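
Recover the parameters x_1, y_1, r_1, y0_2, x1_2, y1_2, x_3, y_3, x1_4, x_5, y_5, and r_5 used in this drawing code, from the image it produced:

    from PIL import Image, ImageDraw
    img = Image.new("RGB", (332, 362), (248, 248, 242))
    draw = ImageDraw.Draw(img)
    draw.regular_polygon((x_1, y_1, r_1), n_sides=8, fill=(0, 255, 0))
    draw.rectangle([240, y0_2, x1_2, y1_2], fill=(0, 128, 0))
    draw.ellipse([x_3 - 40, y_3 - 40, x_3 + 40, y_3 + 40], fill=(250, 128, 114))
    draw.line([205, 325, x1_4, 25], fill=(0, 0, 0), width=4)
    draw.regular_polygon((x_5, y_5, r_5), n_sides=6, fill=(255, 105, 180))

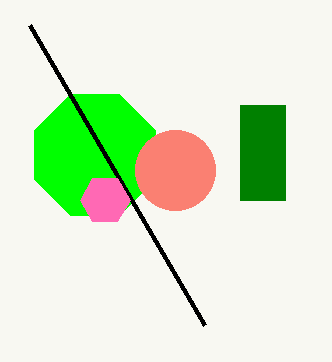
x_1 = 95; y_1 = 155; r_1 = 65; y0_2 = 105; x1_2 = 285; y1_2 = 200; x_3 = 175; y_3 = 170; x1_4 = 30; x_5 = 105; y_5 = 200; r_5 = 25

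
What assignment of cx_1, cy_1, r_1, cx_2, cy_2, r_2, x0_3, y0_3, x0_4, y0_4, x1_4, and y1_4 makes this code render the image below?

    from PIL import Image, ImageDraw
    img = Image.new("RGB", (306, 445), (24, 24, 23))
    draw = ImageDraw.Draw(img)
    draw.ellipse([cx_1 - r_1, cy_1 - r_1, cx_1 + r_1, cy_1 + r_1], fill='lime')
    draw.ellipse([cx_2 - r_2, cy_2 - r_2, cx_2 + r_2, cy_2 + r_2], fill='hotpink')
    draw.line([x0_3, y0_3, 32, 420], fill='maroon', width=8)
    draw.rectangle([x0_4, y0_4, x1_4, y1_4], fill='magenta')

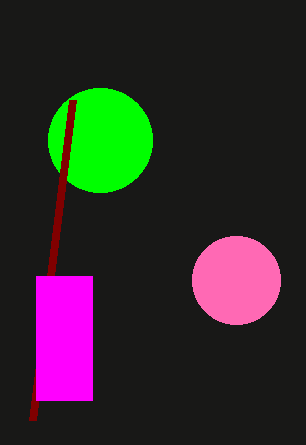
cx_1 = 100
cy_1 = 140
r_1 = 52
cx_2 = 236
cy_2 = 280
r_2 = 44
x0_3 = 72
y0_3 = 100
x0_4 = 36
y0_4 = 276
x1_4 = 92
y1_4 = 400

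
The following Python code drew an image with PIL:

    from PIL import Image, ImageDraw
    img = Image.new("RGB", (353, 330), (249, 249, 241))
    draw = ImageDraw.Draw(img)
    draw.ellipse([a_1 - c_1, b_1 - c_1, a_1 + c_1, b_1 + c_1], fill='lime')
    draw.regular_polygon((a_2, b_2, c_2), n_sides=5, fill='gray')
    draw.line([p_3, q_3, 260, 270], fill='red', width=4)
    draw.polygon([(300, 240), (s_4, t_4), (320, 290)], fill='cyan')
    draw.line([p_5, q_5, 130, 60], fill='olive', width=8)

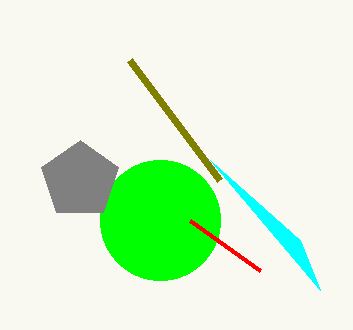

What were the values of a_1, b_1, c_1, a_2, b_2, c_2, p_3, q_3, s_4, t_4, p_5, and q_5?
a_1 = 160
b_1 = 220
c_1 = 60
a_2 = 80
b_2 = 180
c_2 = 40
p_3 = 190
q_3 = 220
s_4 = 210
t_4 = 160
p_5 = 220
q_5 = 180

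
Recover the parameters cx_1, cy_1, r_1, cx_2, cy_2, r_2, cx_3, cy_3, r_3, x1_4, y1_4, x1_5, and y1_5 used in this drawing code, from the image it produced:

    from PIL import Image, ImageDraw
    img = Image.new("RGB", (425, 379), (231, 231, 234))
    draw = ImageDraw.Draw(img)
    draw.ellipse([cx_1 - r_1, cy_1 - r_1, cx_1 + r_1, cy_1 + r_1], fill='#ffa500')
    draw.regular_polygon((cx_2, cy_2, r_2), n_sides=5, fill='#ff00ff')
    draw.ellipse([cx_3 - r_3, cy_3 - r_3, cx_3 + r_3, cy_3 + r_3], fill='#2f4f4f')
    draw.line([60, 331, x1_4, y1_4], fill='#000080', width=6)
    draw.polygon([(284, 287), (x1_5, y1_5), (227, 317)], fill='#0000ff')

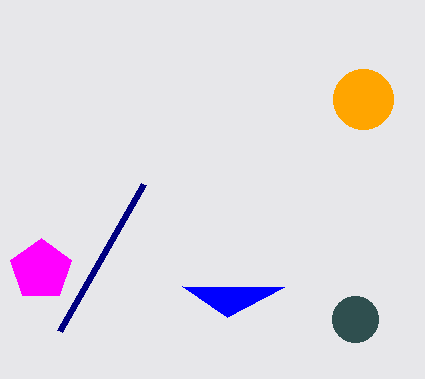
cx_1 = 363
cy_1 = 99
r_1 = 30
cx_2 = 41
cy_2 = 270
r_2 = 32
cx_3 = 355
cy_3 = 319
r_3 = 23
x1_4 = 144
y1_4 = 184
x1_5 = 182
y1_5 = 286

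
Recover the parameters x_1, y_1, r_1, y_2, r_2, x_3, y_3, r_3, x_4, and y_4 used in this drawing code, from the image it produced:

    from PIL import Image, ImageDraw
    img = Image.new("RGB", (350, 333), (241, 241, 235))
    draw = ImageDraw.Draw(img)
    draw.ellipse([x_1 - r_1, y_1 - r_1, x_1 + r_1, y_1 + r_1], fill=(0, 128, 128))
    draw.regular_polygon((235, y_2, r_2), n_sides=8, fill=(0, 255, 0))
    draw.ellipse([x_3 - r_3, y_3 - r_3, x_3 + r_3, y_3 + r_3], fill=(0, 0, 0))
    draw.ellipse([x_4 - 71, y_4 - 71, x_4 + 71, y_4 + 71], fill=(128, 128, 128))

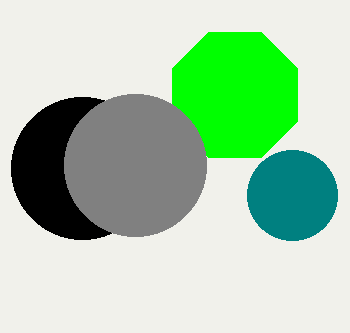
x_1 = 292, y_1 = 195, r_1 = 45, y_2 = 95, r_2 = 68, x_3 = 82, y_3 = 168, r_3 = 71, x_4 = 135, y_4 = 165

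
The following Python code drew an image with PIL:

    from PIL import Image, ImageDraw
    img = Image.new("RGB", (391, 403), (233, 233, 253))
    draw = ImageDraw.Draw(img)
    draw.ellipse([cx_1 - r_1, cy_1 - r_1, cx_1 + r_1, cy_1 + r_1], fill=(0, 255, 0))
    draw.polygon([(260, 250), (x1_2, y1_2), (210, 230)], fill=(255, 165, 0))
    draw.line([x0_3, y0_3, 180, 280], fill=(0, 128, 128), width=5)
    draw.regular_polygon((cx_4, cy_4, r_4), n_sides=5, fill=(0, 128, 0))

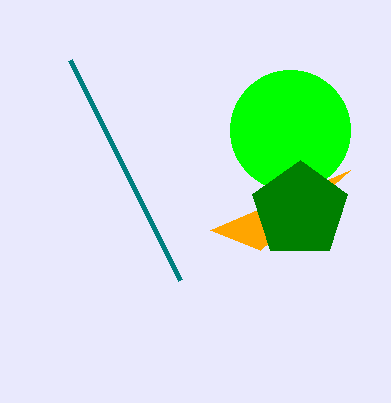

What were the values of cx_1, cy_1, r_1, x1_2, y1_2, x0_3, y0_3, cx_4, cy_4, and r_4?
cx_1 = 290, cy_1 = 130, r_1 = 60, x1_2 = 350, y1_2 = 170, x0_3 = 70, y0_3 = 60, cx_4 = 300, cy_4 = 210, r_4 = 50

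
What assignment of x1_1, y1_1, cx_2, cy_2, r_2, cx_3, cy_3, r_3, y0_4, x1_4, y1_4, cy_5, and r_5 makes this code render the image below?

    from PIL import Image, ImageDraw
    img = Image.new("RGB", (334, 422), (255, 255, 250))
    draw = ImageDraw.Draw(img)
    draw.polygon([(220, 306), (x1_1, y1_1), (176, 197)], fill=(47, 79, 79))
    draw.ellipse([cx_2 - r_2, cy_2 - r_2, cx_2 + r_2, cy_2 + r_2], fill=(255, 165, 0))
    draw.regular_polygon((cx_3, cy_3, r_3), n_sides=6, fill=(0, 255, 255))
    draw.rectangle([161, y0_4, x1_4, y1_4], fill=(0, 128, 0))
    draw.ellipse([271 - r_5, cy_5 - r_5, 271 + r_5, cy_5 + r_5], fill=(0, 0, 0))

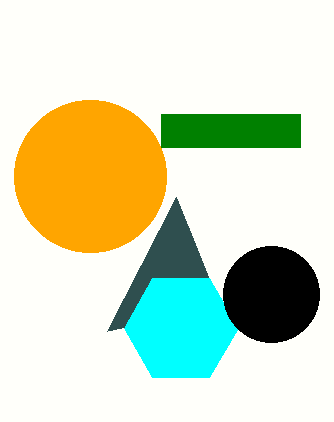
x1_1 = 107; y1_1 = 331; cx_2 = 90; cy_2 = 176; r_2 = 76; cx_3 = 181; cy_3 = 328; r_3 = 57; y0_4 = 114; x1_4 = 300; y1_4 = 147; cy_5 = 294; r_5 = 48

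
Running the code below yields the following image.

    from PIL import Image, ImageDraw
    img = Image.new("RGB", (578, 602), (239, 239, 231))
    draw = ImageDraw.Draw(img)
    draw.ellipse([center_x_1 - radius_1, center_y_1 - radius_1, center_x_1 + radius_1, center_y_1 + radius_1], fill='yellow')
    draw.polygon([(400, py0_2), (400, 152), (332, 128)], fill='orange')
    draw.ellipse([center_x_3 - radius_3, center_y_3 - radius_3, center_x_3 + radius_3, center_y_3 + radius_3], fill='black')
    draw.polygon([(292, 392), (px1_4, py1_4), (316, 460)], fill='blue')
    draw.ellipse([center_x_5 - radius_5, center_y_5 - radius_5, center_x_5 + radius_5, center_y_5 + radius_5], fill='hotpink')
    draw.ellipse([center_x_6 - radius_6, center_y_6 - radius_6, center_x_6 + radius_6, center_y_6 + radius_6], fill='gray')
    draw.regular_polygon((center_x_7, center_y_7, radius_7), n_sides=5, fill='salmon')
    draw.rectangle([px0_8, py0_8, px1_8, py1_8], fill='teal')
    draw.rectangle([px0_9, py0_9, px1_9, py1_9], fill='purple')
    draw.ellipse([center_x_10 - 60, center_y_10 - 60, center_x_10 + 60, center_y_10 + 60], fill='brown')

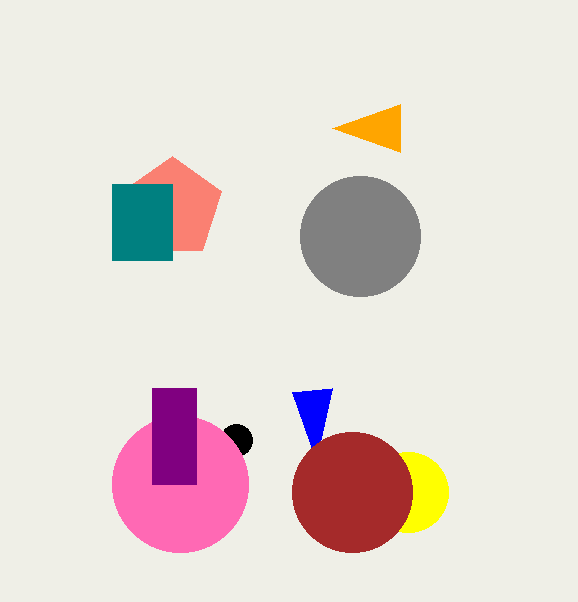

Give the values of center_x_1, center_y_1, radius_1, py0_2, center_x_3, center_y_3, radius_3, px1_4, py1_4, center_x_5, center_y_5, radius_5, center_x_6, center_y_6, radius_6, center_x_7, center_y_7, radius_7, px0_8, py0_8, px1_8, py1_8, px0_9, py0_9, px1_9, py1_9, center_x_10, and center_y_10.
center_x_1 = 408; center_y_1 = 492; radius_1 = 40; py0_2 = 104; center_x_3 = 236; center_y_3 = 440; radius_3 = 16; px1_4 = 332; py1_4 = 388; center_x_5 = 180; center_y_5 = 484; radius_5 = 68; center_x_6 = 360; center_y_6 = 236; radius_6 = 60; center_x_7 = 172; center_y_7 = 208; radius_7 = 52; px0_8 = 112; py0_8 = 184; px1_8 = 172; py1_8 = 260; px0_9 = 152; py0_9 = 388; px1_9 = 196; py1_9 = 484; center_x_10 = 352; center_y_10 = 492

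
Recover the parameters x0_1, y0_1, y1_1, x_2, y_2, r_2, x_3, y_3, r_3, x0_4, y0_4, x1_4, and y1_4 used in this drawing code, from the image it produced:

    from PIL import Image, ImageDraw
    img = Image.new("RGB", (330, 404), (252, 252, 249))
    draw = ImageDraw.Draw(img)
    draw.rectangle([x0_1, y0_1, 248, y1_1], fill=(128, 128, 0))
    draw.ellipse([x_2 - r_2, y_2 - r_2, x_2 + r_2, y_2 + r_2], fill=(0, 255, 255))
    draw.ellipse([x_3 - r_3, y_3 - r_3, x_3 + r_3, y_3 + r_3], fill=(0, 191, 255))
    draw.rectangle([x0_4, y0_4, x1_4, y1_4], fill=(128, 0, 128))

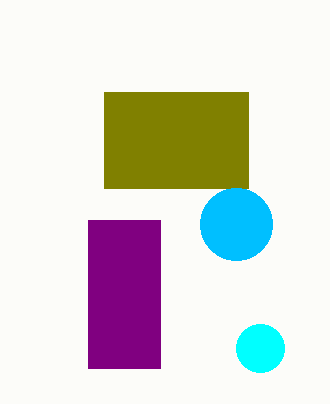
x0_1 = 104, y0_1 = 92, y1_1 = 188, x_2 = 260, y_2 = 348, r_2 = 24, x_3 = 236, y_3 = 224, r_3 = 36, x0_4 = 88, y0_4 = 220, x1_4 = 160, y1_4 = 368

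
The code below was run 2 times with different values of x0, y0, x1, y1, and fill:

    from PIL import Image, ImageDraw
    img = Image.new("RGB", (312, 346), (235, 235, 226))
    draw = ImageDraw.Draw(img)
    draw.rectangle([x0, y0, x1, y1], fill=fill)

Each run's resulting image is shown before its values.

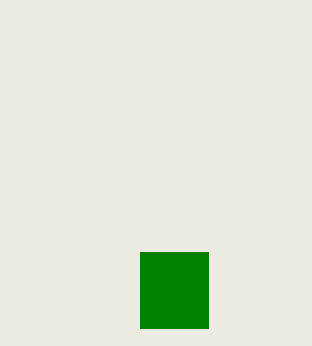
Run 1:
x0 = 140, y0 = 252, x1 = 208, y1 = 328, fill = 'green'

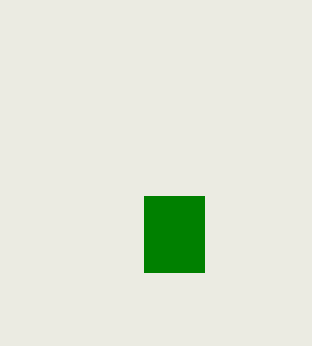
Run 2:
x0 = 144, y0 = 196, x1 = 204, y1 = 272, fill = 'green'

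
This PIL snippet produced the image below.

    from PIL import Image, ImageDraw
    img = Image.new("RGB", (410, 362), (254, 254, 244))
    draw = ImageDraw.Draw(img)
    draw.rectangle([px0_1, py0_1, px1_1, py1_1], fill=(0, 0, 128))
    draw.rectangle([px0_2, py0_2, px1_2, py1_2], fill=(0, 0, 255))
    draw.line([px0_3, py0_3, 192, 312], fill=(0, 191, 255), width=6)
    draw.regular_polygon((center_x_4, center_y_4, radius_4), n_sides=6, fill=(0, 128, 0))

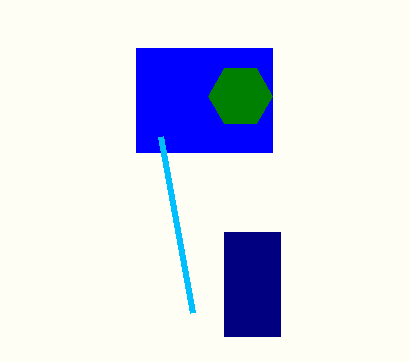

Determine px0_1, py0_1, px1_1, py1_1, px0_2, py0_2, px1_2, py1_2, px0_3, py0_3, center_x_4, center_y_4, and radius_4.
px0_1 = 224
py0_1 = 232
px1_1 = 280
py1_1 = 336
px0_2 = 136
py0_2 = 48
px1_2 = 272
py1_2 = 152
px0_3 = 160
py0_3 = 136
center_x_4 = 240
center_y_4 = 96
radius_4 = 32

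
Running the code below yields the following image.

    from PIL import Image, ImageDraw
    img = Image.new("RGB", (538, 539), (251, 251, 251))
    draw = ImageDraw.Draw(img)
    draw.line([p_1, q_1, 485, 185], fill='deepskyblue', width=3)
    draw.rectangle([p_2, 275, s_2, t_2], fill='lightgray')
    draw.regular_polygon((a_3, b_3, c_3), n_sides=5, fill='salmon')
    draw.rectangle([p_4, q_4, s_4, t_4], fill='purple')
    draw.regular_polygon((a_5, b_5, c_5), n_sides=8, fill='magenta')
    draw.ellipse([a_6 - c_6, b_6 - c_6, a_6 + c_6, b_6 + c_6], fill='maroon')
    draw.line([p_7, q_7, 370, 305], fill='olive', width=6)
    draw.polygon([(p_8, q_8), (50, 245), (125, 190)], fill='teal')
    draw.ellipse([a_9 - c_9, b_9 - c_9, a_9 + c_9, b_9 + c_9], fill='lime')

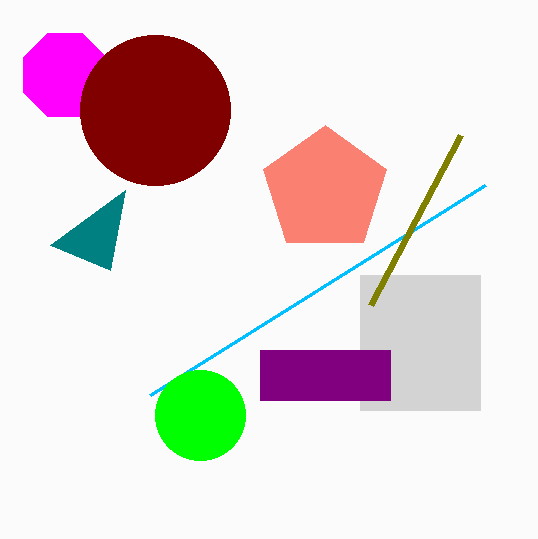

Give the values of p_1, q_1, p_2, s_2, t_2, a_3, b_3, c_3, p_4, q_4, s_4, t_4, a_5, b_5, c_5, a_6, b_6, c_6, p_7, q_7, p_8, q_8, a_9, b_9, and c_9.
p_1 = 150, q_1 = 395, p_2 = 360, s_2 = 480, t_2 = 410, a_3 = 325, b_3 = 190, c_3 = 65, p_4 = 260, q_4 = 350, s_4 = 390, t_4 = 400, a_5 = 65, b_5 = 75, c_5 = 45, a_6 = 155, b_6 = 110, c_6 = 75, p_7 = 460, q_7 = 135, p_8 = 110, q_8 = 270, a_9 = 200, b_9 = 415, c_9 = 45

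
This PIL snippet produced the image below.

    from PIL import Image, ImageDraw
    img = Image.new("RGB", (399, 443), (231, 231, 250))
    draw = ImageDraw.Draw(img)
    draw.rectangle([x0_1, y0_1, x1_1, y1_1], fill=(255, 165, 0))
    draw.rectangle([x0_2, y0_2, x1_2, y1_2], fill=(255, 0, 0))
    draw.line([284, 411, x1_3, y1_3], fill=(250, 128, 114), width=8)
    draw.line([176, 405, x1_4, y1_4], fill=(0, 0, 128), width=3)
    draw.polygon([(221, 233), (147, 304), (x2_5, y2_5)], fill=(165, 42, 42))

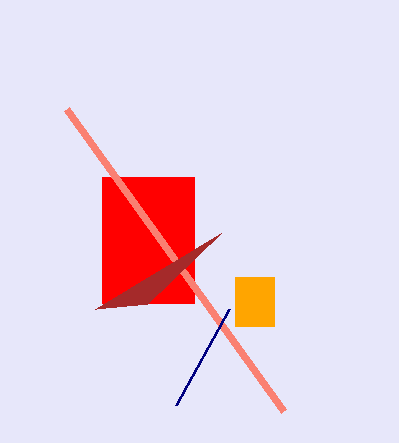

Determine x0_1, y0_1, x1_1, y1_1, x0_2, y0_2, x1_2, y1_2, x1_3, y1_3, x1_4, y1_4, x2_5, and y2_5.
x0_1 = 235, y0_1 = 277, x1_1 = 274, y1_1 = 326, x0_2 = 102, y0_2 = 177, x1_2 = 194, y1_2 = 303, x1_3 = 67, y1_3 = 109, x1_4 = 229, y1_4 = 309, x2_5 = 95, y2_5 = 309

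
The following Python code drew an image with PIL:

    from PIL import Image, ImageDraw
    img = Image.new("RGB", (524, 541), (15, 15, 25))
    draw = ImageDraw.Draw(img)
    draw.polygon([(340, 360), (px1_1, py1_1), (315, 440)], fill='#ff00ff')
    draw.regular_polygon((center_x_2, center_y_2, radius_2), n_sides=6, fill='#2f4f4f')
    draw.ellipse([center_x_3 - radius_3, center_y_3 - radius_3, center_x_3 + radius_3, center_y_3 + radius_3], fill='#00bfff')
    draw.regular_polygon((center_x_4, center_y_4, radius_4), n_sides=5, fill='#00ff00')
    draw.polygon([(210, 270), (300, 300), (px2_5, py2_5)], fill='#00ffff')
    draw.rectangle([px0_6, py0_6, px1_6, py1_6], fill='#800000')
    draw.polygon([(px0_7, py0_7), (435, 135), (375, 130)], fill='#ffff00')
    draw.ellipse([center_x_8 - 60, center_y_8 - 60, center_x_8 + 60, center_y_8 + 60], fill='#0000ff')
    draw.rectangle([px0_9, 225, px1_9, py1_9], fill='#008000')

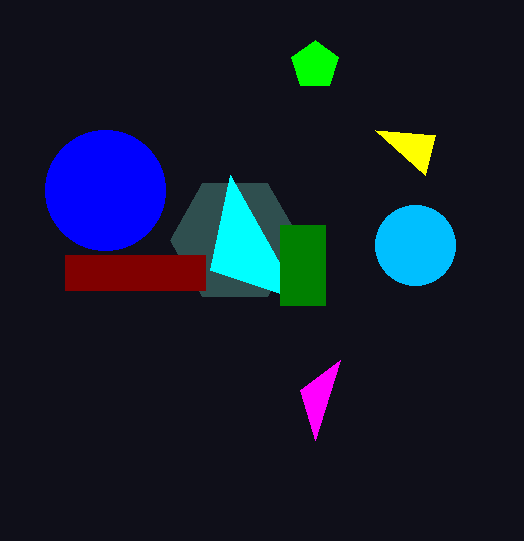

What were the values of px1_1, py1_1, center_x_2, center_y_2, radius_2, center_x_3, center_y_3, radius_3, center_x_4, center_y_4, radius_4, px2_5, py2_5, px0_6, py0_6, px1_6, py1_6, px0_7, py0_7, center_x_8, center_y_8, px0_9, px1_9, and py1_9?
px1_1 = 300
py1_1 = 390
center_x_2 = 235
center_y_2 = 240
radius_2 = 65
center_x_3 = 415
center_y_3 = 245
radius_3 = 40
center_x_4 = 315
center_y_4 = 65
radius_4 = 25
px2_5 = 230
py2_5 = 175
px0_6 = 65
py0_6 = 255
px1_6 = 205
py1_6 = 290
px0_7 = 425
py0_7 = 175
center_x_8 = 105
center_y_8 = 190
px0_9 = 280
px1_9 = 325
py1_9 = 305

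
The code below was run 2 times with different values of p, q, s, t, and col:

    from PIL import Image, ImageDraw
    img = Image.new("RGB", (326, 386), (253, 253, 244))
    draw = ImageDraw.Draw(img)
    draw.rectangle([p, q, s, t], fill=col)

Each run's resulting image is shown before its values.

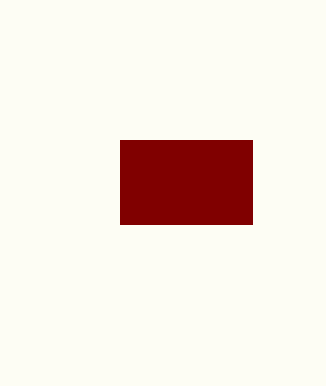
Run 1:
p = 120, q = 140, s = 252, t = 224, col = 'maroon'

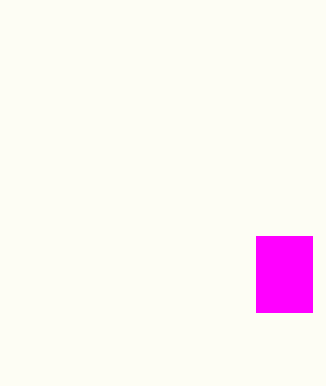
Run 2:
p = 256, q = 236, s = 312, t = 312, col = 'magenta'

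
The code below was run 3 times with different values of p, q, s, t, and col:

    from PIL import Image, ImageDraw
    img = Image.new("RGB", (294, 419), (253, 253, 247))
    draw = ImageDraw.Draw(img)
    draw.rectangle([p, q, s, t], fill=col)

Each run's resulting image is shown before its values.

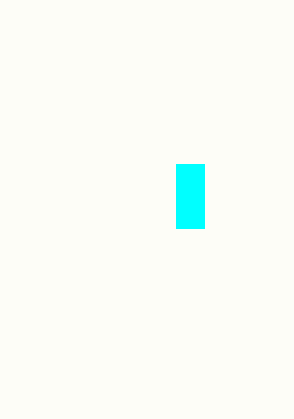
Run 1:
p = 176
q = 164
s = 204
t = 228
col = 'cyan'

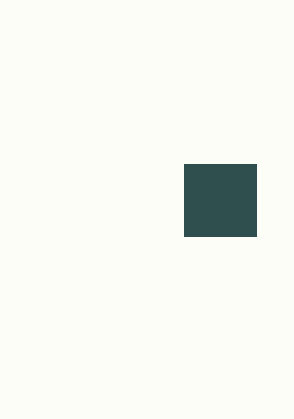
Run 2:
p = 184
q = 164
s = 256
t = 236
col = 'darkslategray'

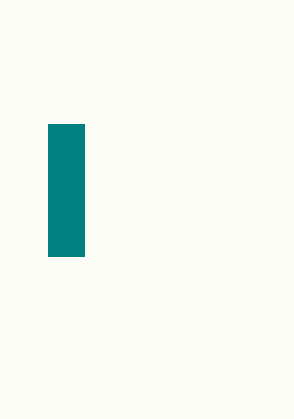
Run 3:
p = 48; q = 124; s = 84; t = 256; col = 'teal'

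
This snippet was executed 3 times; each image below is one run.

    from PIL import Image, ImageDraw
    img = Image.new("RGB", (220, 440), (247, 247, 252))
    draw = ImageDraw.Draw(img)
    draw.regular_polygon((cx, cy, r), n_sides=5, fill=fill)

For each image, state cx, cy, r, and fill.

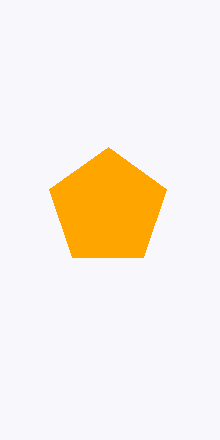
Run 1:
cx = 108
cy = 208
r = 61
fill = 'orange'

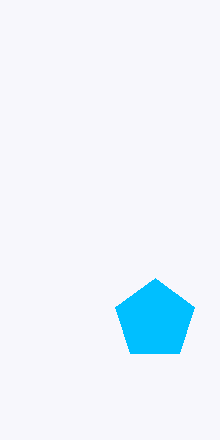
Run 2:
cx = 155; cy = 320; r = 42; fill = 'deepskyblue'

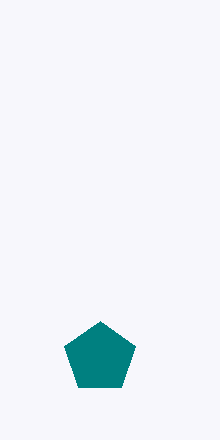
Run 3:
cx = 100; cy = 358; r = 37; fill = 'teal'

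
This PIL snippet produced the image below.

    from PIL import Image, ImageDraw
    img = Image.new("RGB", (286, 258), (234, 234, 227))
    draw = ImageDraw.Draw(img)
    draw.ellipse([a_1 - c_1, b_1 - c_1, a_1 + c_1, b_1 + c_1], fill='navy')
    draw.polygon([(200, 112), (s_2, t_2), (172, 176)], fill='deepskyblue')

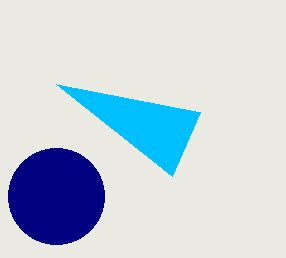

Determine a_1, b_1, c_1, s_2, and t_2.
a_1 = 56
b_1 = 196
c_1 = 48
s_2 = 56
t_2 = 84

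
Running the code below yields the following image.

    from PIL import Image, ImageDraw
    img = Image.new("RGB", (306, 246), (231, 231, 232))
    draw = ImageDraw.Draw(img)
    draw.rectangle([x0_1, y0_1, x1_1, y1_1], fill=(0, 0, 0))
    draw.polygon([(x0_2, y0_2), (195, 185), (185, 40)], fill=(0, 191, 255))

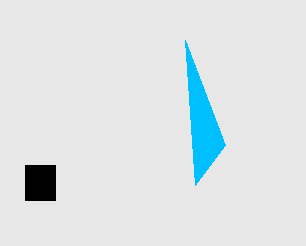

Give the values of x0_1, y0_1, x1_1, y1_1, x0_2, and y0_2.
x0_1 = 25
y0_1 = 165
x1_1 = 55
y1_1 = 200
x0_2 = 225
y0_2 = 145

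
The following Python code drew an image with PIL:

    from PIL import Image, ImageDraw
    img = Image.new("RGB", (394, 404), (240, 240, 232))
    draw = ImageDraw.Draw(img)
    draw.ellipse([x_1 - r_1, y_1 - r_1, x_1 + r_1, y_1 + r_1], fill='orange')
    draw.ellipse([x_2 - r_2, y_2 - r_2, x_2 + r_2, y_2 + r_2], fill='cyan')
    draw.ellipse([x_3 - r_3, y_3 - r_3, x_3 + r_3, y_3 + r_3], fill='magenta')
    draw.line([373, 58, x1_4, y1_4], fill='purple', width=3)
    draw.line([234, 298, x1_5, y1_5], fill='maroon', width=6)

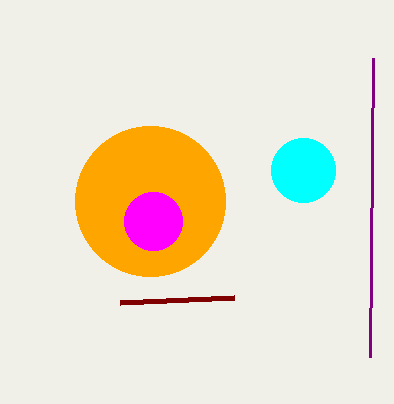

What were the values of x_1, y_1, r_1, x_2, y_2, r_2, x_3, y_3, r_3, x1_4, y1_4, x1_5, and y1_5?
x_1 = 150, y_1 = 201, r_1 = 75, x_2 = 303, y_2 = 170, r_2 = 32, x_3 = 153, y_3 = 221, r_3 = 29, x1_4 = 370, y1_4 = 357, x1_5 = 120, y1_5 = 303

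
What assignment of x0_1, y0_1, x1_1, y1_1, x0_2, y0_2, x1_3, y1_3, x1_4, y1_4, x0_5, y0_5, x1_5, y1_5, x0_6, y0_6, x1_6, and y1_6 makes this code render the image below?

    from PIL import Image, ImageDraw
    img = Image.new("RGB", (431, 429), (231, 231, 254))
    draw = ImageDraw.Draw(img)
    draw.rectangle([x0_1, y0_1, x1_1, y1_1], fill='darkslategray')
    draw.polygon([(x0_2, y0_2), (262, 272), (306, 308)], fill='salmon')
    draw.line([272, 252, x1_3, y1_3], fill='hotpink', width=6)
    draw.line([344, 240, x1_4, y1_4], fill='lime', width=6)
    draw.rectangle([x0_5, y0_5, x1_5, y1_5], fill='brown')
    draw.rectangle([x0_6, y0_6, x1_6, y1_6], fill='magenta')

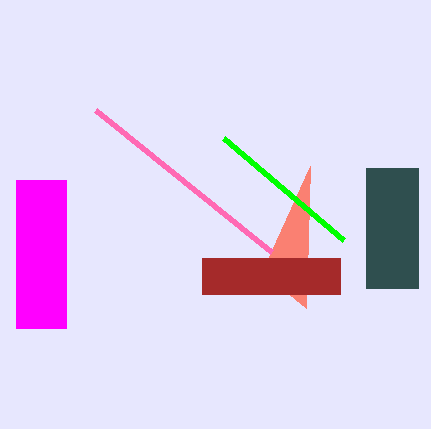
x0_1 = 366
y0_1 = 168
x1_1 = 418
y1_1 = 288
x0_2 = 310
y0_2 = 166
x1_3 = 96
y1_3 = 110
x1_4 = 224
y1_4 = 138
x0_5 = 202
y0_5 = 258
x1_5 = 340
y1_5 = 294
x0_6 = 16
y0_6 = 180
x1_6 = 66
y1_6 = 328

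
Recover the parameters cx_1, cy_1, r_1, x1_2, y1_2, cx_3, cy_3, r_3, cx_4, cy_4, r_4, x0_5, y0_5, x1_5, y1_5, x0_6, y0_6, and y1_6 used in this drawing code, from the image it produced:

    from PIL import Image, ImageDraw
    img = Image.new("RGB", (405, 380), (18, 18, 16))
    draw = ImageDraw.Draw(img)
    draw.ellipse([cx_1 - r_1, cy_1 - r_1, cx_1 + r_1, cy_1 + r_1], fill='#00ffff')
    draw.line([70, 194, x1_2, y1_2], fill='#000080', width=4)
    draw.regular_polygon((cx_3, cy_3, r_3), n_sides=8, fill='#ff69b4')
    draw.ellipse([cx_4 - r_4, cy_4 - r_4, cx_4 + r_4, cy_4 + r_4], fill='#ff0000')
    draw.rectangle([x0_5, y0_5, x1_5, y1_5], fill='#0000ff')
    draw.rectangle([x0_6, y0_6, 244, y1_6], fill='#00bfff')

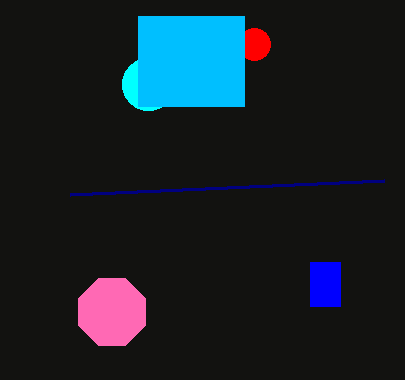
cx_1 = 148
cy_1 = 84
r_1 = 26
x1_2 = 384
y1_2 = 180
cx_3 = 112
cy_3 = 312
r_3 = 36
cx_4 = 254
cy_4 = 44
r_4 = 16
x0_5 = 310
y0_5 = 262
x1_5 = 340
y1_5 = 306
x0_6 = 138
y0_6 = 16
y1_6 = 106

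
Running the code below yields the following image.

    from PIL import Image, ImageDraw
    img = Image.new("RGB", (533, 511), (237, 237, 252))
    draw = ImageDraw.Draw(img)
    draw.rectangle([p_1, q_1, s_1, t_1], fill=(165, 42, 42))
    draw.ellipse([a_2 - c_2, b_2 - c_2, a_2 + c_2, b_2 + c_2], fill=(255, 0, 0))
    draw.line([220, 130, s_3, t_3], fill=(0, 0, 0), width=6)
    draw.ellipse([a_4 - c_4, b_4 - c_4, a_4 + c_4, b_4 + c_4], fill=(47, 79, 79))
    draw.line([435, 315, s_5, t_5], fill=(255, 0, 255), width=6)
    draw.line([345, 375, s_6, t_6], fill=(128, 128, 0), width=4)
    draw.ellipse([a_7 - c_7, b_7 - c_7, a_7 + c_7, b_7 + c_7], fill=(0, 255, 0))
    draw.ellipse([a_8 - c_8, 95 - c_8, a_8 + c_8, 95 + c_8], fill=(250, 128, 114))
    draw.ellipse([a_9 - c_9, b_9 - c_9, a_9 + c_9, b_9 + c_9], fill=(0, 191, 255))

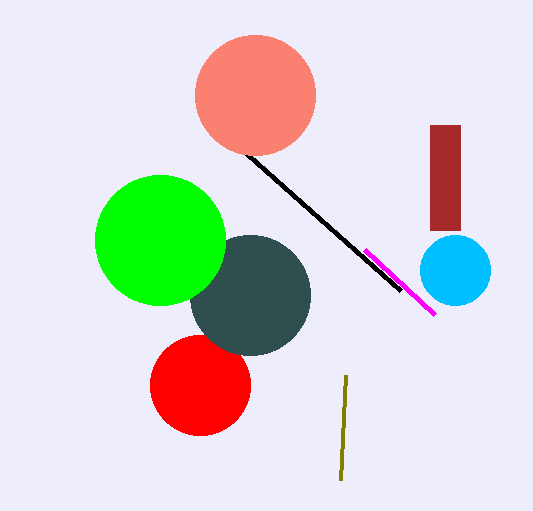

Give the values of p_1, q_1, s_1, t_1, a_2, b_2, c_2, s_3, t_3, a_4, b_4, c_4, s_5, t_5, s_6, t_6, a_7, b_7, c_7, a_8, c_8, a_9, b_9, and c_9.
p_1 = 430, q_1 = 125, s_1 = 460, t_1 = 230, a_2 = 200, b_2 = 385, c_2 = 50, s_3 = 400, t_3 = 290, a_4 = 250, b_4 = 295, c_4 = 60, s_5 = 365, t_5 = 250, s_6 = 340, t_6 = 480, a_7 = 160, b_7 = 240, c_7 = 65, a_8 = 255, c_8 = 60, a_9 = 455, b_9 = 270, c_9 = 35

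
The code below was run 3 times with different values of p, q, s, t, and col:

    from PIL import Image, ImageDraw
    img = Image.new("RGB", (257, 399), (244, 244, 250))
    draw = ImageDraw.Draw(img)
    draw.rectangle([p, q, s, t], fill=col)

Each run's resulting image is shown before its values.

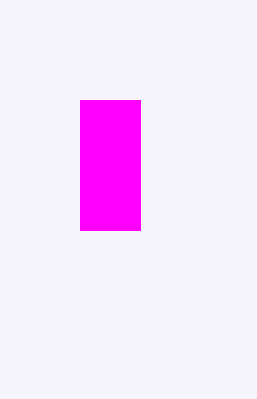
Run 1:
p = 80; q = 100; s = 140; t = 230; col = 'magenta'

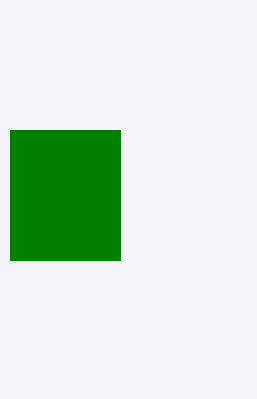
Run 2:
p = 10
q = 130
s = 120
t = 260
col = 'green'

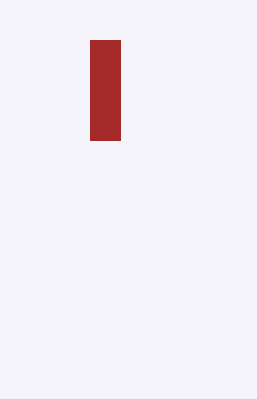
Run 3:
p = 90
q = 40
s = 120
t = 140
col = 'brown'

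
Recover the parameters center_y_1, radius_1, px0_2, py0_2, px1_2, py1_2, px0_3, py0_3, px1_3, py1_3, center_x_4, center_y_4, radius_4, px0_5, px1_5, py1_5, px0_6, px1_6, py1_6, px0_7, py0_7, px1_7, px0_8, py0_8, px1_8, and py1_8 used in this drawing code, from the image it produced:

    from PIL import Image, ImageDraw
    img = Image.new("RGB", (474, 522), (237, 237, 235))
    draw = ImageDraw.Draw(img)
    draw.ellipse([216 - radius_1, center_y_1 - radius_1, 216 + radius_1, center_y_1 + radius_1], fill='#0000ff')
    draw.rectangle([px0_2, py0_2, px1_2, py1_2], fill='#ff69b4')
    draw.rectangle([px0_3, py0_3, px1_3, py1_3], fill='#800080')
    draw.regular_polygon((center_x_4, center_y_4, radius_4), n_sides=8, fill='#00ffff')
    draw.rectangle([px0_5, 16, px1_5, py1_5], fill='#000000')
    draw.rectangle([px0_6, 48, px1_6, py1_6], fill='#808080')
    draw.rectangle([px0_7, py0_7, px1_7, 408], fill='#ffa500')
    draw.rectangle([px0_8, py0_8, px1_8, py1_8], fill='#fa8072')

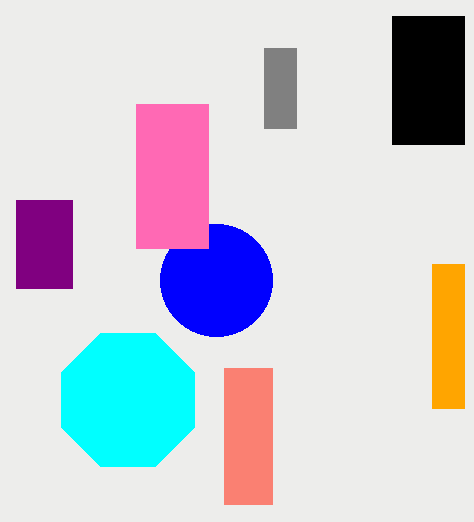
center_y_1 = 280; radius_1 = 56; px0_2 = 136; py0_2 = 104; px1_2 = 208; py1_2 = 248; px0_3 = 16; py0_3 = 200; px1_3 = 72; py1_3 = 288; center_x_4 = 128; center_y_4 = 400; radius_4 = 72; px0_5 = 392; px1_5 = 464; py1_5 = 144; px0_6 = 264; px1_6 = 296; py1_6 = 128; px0_7 = 432; py0_7 = 264; px1_7 = 464; px0_8 = 224; py0_8 = 368; px1_8 = 272; py1_8 = 504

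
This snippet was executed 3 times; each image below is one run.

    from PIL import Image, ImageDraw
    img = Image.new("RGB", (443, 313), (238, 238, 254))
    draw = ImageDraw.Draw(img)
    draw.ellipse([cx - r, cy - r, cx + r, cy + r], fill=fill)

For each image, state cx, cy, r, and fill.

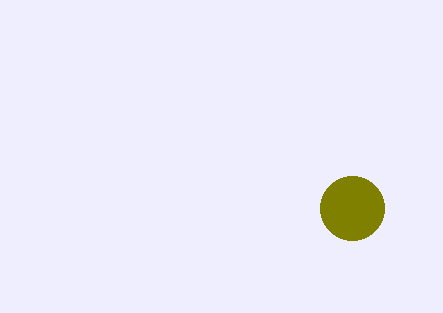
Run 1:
cx = 352
cy = 208
r = 32
fill = 'olive'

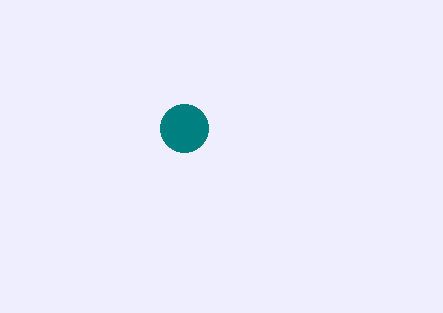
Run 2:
cx = 184
cy = 128
r = 24
fill = 'teal'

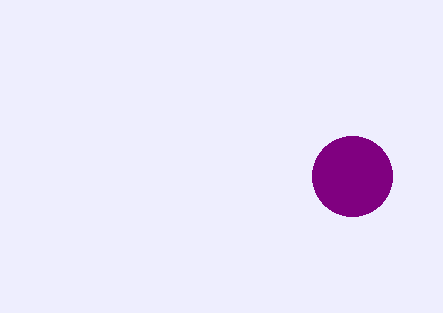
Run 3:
cx = 352, cy = 176, r = 40, fill = 'purple'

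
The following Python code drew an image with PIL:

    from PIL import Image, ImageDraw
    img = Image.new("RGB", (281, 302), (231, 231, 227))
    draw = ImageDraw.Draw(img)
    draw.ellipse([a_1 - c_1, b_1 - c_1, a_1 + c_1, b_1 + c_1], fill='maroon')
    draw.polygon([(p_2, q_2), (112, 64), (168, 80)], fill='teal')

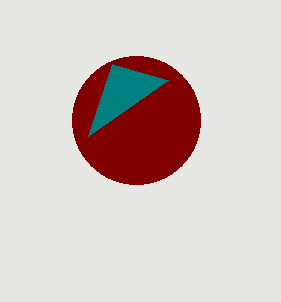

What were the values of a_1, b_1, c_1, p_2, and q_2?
a_1 = 136, b_1 = 120, c_1 = 64, p_2 = 88, q_2 = 136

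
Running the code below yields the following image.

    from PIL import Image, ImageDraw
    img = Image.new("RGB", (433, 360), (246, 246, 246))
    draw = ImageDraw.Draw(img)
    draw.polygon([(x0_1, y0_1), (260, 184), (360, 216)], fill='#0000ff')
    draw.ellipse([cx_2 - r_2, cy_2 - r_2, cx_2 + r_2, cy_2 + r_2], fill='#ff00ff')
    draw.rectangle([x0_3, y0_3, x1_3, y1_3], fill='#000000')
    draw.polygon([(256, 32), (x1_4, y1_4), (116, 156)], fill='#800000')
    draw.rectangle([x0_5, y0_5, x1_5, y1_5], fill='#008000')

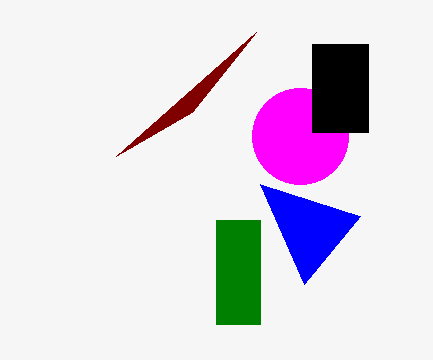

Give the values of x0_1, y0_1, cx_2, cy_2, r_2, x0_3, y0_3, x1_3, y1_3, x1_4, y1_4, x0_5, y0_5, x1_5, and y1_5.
x0_1 = 304, y0_1 = 284, cx_2 = 300, cy_2 = 136, r_2 = 48, x0_3 = 312, y0_3 = 44, x1_3 = 368, y1_3 = 132, x1_4 = 192, y1_4 = 112, x0_5 = 216, y0_5 = 220, x1_5 = 260, y1_5 = 324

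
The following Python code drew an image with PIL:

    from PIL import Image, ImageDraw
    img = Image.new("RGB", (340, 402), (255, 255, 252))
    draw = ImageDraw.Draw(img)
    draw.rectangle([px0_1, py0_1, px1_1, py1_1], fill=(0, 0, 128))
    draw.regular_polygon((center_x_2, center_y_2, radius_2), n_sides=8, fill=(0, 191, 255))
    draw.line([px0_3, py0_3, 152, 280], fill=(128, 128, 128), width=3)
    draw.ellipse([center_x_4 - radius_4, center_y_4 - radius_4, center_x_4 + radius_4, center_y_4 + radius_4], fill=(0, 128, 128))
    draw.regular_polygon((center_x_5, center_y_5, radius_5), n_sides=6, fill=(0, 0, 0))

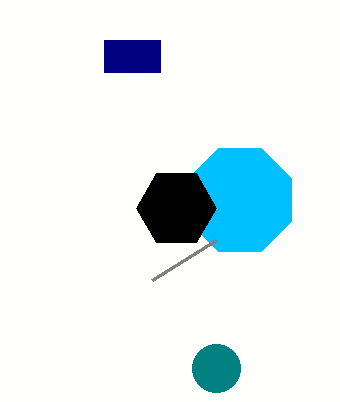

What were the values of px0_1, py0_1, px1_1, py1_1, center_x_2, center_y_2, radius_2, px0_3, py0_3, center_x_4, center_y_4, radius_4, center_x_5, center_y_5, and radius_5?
px0_1 = 104
py0_1 = 40
px1_1 = 160
py1_1 = 72
center_x_2 = 240
center_y_2 = 200
radius_2 = 56
px0_3 = 216
py0_3 = 240
center_x_4 = 216
center_y_4 = 368
radius_4 = 24
center_x_5 = 176
center_y_5 = 208
radius_5 = 40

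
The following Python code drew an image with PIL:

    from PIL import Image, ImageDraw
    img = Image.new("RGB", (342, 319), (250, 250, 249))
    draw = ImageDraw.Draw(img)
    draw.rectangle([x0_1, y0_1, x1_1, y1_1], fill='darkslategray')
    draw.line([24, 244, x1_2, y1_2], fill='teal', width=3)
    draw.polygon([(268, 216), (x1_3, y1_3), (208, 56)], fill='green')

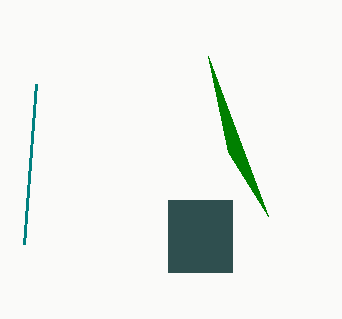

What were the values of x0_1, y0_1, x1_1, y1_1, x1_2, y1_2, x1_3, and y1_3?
x0_1 = 168; y0_1 = 200; x1_1 = 232; y1_1 = 272; x1_2 = 36; y1_2 = 84; x1_3 = 228; y1_3 = 152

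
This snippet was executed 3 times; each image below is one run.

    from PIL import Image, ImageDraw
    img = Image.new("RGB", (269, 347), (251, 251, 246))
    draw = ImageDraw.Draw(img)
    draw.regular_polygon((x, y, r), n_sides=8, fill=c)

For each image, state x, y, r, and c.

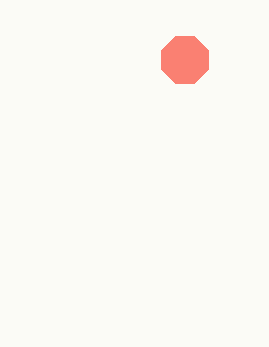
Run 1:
x = 185; y = 60; r = 25; c = 'salmon'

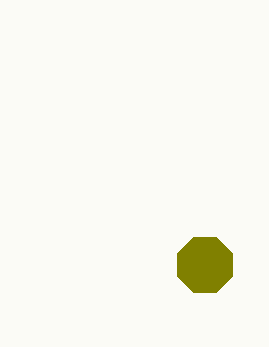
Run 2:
x = 205, y = 265, r = 30, c = 'olive'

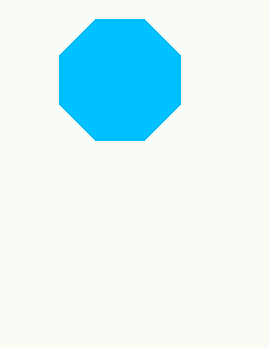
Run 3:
x = 120, y = 80, r = 65, c = 'deepskyblue'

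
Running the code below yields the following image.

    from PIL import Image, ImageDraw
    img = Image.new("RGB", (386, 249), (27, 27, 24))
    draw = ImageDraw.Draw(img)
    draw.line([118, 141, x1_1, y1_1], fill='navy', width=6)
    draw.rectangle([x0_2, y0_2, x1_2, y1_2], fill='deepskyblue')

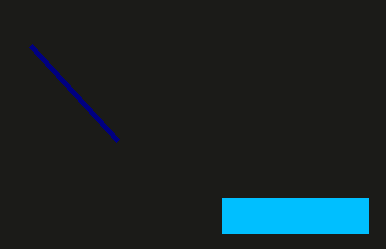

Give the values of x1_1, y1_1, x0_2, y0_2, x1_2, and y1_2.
x1_1 = 31
y1_1 = 46
x0_2 = 222
y0_2 = 198
x1_2 = 368
y1_2 = 233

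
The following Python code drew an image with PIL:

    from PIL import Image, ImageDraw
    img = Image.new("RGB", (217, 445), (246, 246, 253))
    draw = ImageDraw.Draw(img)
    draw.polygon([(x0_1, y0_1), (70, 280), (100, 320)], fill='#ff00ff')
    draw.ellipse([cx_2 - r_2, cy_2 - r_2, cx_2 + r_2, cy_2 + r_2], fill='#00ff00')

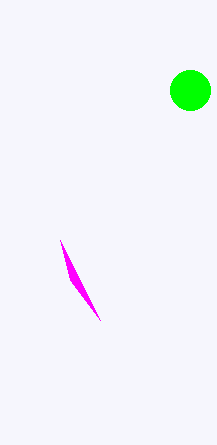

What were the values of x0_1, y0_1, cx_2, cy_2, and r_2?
x0_1 = 60, y0_1 = 240, cx_2 = 190, cy_2 = 90, r_2 = 20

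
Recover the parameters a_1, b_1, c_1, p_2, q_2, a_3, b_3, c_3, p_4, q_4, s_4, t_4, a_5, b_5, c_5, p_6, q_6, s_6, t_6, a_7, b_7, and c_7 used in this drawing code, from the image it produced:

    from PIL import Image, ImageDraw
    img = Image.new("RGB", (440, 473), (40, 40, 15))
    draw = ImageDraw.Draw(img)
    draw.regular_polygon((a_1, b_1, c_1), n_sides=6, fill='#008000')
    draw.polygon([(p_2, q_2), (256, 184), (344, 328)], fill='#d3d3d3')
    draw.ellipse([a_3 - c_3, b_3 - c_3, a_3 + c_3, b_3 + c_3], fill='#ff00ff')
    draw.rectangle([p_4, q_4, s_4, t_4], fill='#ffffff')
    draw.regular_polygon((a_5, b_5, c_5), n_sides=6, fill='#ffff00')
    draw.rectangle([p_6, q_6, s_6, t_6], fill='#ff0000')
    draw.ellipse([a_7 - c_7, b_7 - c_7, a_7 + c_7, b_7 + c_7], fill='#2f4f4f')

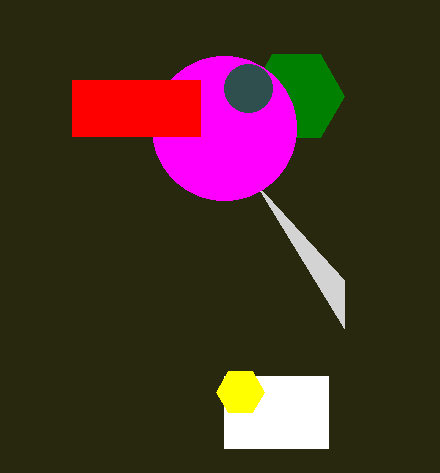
a_1 = 296; b_1 = 96; c_1 = 48; p_2 = 344; q_2 = 280; a_3 = 224; b_3 = 128; c_3 = 72; p_4 = 224; q_4 = 376; s_4 = 328; t_4 = 448; a_5 = 240; b_5 = 392; c_5 = 24; p_6 = 72; q_6 = 80; s_6 = 200; t_6 = 136; a_7 = 248; b_7 = 88; c_7 = 24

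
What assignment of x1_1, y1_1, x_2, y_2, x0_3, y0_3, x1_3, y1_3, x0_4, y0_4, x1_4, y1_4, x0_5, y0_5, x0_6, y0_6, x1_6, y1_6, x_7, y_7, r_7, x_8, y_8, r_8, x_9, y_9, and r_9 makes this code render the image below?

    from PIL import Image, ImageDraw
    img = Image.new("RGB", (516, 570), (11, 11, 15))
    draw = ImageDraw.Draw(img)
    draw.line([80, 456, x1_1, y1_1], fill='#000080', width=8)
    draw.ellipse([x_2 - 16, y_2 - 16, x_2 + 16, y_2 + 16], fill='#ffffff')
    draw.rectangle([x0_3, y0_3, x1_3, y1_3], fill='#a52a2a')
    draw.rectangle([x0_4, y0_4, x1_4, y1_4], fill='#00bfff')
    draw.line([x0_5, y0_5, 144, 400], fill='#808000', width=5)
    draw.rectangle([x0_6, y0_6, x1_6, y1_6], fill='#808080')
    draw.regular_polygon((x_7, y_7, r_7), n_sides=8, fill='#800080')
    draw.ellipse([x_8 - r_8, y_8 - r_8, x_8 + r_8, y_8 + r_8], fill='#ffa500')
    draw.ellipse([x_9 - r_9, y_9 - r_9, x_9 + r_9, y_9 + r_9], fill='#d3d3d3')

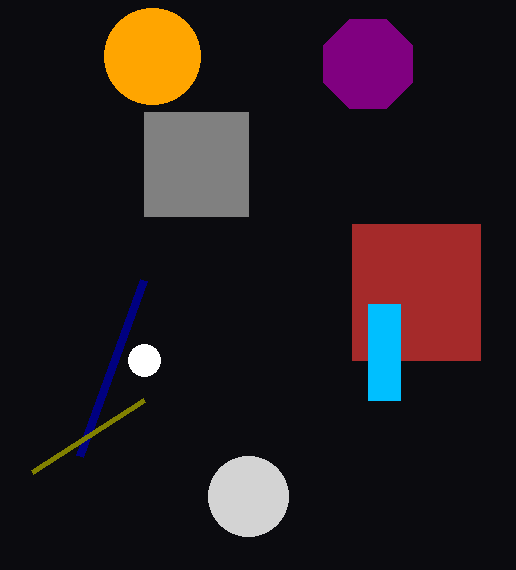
x1_1 = 144; y1_1 = 280; x_2 = 144; y_2 = 360; x0_3 = 352; y0_3 = 224; x1_3 = 480; y1_3 = 360; x0_4 = 368; y0_4 = 304; x1_4 = 400; y1_4 = 400; x0_5 = 32; y0_5 = 472; x0_6 = 144; y0_6 = 112; x1_6 = 248; y1_6 = 216; x_7 = 368; y_7 = 64; r_7 = 48; x_8 = 152; y_8 = 56; r_8 = 48; x_9 = 248; y_9 = 496; r_9 = 40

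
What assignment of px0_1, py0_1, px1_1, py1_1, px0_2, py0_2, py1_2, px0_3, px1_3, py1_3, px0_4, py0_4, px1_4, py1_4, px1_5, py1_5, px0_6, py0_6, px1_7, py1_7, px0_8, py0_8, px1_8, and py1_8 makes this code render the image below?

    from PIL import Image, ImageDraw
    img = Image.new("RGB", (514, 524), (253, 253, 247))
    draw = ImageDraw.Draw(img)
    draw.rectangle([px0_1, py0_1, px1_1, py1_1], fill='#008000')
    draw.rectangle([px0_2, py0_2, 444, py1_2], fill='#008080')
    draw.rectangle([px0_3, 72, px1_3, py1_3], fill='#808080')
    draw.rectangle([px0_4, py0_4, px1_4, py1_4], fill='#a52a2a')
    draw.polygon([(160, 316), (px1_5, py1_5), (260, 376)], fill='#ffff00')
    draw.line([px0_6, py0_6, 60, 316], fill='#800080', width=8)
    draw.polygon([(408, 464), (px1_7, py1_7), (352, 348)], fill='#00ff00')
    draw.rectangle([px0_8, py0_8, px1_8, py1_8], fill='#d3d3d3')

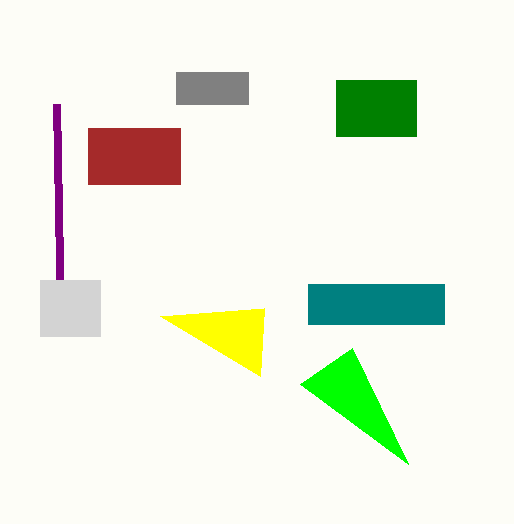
px0_1 = 336
py0_1 = 80
px1_1 = 416
py1_1 = 136
px0_2 = 308
py0_2 = 284
py1_2 = 324
px0_3 = 176
px1_3 = 248
py1_3 = 104
px0_4 = 88
py0_4 = 128
px1_4 = 180
py1_4 = 184
px1_5 = 264
py1_5 = 308
px0_6 = 56
py0_6 = 104
px1_7 = 300
py1_7 = 384
px0_8 = 40
py0_8 = 280
px1_8 = 100
py1_8 = 336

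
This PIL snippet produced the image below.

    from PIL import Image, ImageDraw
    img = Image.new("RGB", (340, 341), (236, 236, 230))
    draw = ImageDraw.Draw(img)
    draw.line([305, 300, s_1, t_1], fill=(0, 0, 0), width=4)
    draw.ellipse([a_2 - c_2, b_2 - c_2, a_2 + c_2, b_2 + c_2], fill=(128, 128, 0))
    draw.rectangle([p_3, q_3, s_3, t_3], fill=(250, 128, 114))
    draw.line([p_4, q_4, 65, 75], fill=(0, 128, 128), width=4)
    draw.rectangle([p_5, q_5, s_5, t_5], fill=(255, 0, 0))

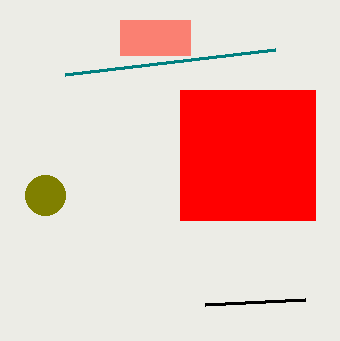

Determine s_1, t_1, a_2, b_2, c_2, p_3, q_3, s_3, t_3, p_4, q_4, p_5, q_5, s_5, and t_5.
s_1 = 205
t_1 = 305
a_2 = 45
b_2 = 195
c_2 = 20
p_3 = 120
q_3 = 20
s_3 = 190
t_3 = 55
p_4 = 275
q_4 = 50
p_5 = 180
q_5 = 90
s_5 = 315
t_5 = 220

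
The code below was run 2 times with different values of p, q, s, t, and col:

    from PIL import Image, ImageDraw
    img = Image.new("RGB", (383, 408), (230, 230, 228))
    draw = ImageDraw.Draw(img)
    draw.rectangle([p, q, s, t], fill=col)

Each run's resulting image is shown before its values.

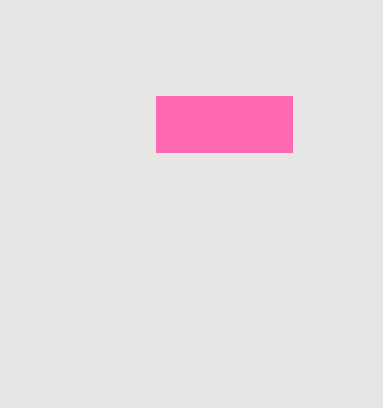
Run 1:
p = 156, q = 96, s = 292, t = 152, col = 'hotpink'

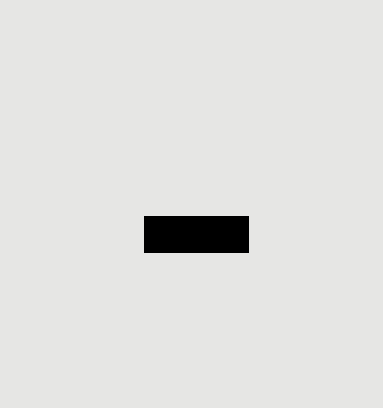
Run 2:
p = 144
q = 216
s = 248
t = 252
col = 'black'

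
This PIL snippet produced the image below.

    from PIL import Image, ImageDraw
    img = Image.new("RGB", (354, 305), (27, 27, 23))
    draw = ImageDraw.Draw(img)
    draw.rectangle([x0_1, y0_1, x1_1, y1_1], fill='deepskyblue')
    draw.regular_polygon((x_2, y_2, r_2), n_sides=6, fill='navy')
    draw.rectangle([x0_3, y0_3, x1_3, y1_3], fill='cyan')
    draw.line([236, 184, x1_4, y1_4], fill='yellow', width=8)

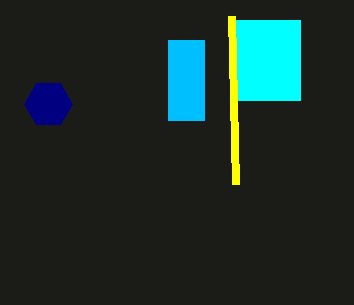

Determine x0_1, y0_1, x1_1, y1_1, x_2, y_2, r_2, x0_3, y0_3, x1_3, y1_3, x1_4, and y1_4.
x0_1 = 168, y0_1 = 40, x1_1 = 204, y1_1 = 120, x_2 = 48, y_2 = 104, r_2 = 24, x0_3 = 236, y0_3 = 20, x1_3 = 300, y1_3 = 100, x1_4 = 232, y1_4 = 16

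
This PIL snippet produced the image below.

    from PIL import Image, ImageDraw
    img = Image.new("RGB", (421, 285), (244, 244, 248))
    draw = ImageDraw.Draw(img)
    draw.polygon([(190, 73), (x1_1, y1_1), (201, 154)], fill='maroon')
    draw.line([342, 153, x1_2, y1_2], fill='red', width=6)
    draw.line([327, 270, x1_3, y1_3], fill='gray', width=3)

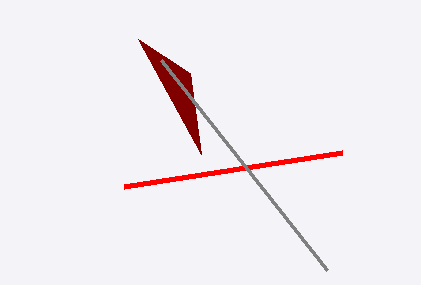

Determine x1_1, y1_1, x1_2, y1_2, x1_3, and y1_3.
x1_1 = 138
y1_1 = 39
x1_2 = 124
y1_2 = 187
x1_3 = 161
y1_3 = 60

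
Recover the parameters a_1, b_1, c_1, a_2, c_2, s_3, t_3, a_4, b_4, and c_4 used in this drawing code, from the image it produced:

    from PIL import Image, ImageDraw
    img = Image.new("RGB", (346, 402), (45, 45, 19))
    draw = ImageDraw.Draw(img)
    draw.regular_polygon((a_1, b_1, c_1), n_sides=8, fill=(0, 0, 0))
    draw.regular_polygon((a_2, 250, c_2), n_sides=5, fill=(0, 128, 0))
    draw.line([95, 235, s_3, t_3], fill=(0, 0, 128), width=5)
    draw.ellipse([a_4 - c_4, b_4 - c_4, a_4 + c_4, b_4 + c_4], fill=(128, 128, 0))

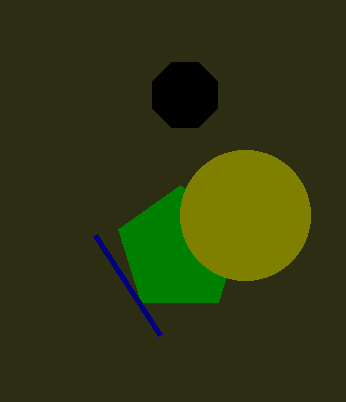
a_1 = 185; b_1 = 95; c_1 = 35; a_2 = 180; c_2 = 65; s_3 = 160; t_3 = 335; a_4 = 245; b_4 = 215; c_4 = 65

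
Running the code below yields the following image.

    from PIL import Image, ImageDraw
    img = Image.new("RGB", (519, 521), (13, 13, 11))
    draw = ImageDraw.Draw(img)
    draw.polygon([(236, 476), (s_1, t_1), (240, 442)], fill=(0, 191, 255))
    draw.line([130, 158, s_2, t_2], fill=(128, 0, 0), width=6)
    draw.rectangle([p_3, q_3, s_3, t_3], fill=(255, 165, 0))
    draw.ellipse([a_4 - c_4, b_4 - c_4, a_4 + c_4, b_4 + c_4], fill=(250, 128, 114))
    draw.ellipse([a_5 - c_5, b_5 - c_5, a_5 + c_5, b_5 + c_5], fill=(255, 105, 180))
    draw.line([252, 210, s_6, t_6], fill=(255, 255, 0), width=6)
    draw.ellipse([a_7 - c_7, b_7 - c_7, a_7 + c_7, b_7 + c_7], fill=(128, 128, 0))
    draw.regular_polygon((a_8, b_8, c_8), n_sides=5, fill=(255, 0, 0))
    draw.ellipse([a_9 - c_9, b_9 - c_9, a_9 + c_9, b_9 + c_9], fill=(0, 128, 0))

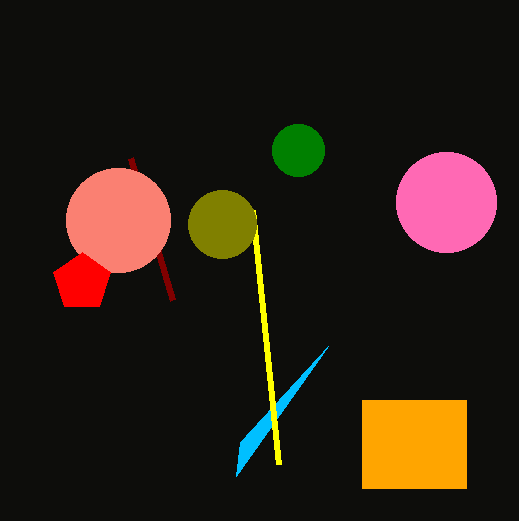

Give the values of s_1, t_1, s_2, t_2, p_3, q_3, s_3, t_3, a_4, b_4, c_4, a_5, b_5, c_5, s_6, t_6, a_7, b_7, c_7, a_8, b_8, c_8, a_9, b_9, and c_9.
s_1 = 328
t_1 = 346
s_2 = 172
t_2 = 300
p_3 = 362
q_3 = 400
s_3 = 466
t_3 = 488
a_4 = 118
b_4 = 220
c_4 = 52
a_5 = 446
b_5 = 202
c_5 = 50
s_6 = 278
t_6 = 464
a_7 = 222
b_7 = 224
c_7 = 34
a_8 = 82
b_8 = 282
c_8 = 30
a_9 = 298
b_9 = 150
c_9 = 26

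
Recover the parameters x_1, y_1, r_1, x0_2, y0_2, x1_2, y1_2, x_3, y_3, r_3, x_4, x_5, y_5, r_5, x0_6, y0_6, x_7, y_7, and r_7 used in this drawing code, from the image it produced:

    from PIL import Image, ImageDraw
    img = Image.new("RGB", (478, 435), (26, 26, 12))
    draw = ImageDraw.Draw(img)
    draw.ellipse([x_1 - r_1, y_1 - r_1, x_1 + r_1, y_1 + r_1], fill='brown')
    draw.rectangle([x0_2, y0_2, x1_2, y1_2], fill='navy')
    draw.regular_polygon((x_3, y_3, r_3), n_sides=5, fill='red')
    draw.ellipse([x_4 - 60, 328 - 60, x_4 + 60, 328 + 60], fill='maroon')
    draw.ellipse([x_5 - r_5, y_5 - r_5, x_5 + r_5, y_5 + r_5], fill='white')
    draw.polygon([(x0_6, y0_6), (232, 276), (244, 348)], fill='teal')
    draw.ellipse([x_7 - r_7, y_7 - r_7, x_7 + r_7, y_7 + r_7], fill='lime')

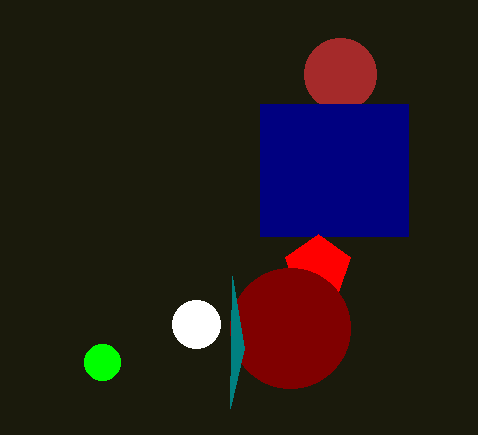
x_1 = 340; y_1 = 74; r_1 = 36; x0_2 = 260; y0_2 = 104; x1_2 = 408; y1_2 = 236; x_3 = 318; y_3 = 268; r_3 = 34; x_4 = 290; x_5 = 196; y_5 = 324; r_5 = 24; x0_6 = 230; y0_6 = 408; x_7 = 102; y_7 = 362; r_7 = 18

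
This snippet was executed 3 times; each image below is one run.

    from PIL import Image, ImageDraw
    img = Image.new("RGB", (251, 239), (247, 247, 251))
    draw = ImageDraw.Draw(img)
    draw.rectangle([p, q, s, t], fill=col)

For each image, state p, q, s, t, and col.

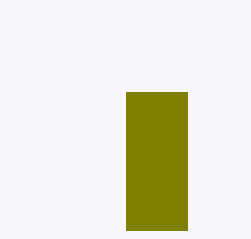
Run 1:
p = 126, q = 92, s = 187, t = 230, col = 'olive'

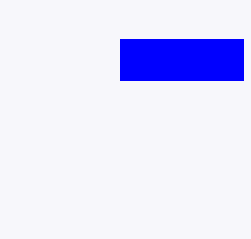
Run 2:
p = 120
q = 39
s = 243
t = 80
col = 'blue'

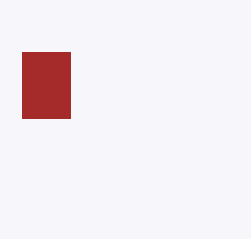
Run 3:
p = 22, q = 52, s = 70, t = 118, col = 'brown'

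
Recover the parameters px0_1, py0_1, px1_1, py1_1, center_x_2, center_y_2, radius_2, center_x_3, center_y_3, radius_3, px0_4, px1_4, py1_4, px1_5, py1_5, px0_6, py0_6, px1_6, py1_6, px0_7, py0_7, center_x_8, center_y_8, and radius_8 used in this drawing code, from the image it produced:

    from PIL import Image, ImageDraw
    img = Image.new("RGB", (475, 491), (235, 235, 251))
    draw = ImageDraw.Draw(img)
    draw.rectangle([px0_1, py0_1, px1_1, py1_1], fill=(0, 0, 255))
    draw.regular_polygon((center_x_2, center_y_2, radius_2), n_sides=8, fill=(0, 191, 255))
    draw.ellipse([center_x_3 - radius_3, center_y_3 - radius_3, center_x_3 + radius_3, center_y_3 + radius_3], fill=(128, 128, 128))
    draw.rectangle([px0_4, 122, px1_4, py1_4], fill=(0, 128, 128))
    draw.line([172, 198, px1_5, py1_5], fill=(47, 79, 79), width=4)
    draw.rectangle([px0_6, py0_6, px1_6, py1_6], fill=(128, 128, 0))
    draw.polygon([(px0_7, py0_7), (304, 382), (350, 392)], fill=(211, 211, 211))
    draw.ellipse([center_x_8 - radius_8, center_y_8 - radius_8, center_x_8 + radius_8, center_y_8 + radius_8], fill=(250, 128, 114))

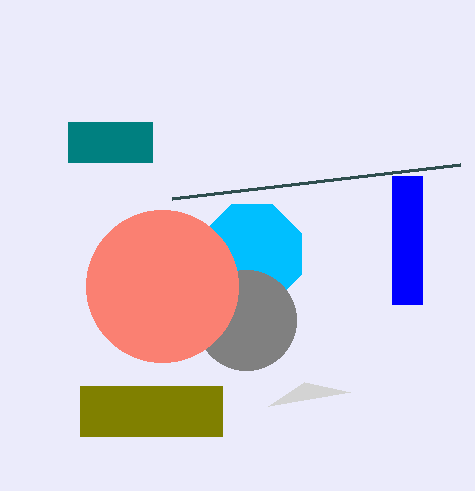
px0_1 = 392
py0_1 = 176
px1_1 = 422
py1_1 = 304
center_x_2 = 252
center_y_2 = 254
radius_2 = 54
center_x_3 = 246
center_y_3 = 320
radius_3 = 50
px0_4 = 68
px1_4 = 152
py1_4 = 162
px1_5 = 460
py1_5 = 164
px0_6 = 80
py0_6 = 386
px1_6 = 222
py1_6 = 436
px0_7 = 268
py0_7 = 406
center_x_8 = 162
center_y_8 = 286
radius_8 = 76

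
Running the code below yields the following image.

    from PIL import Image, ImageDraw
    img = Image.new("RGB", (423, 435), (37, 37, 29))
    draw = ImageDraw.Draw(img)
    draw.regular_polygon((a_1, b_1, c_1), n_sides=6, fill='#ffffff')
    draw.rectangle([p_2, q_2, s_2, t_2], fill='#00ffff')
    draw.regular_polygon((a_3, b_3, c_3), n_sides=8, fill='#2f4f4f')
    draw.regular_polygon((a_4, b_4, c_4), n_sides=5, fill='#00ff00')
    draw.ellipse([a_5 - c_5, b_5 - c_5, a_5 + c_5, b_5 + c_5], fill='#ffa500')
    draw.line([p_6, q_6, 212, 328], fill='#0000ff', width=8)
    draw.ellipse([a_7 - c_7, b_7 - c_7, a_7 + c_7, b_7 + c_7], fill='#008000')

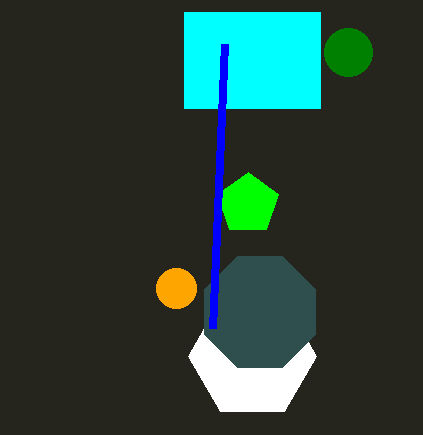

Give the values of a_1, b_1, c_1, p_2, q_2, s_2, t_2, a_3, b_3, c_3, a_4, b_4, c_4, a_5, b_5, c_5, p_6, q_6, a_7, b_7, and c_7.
a_1 = 252
b_1 = 356
c_1 = 64
p_2 = 184
q_2 = 12
s_2 = 320
t_2 = 108
a_3 = 260
b_3 = 312
c_3 = 60
a_4 = 248
b_4 = 204
c_4 = 32
a_5 = 176
b_5 = 288
c_5 = 20
p_6 = 224
q_6 = 44
a_7 = 348
b_7 = 52
c_7 = 24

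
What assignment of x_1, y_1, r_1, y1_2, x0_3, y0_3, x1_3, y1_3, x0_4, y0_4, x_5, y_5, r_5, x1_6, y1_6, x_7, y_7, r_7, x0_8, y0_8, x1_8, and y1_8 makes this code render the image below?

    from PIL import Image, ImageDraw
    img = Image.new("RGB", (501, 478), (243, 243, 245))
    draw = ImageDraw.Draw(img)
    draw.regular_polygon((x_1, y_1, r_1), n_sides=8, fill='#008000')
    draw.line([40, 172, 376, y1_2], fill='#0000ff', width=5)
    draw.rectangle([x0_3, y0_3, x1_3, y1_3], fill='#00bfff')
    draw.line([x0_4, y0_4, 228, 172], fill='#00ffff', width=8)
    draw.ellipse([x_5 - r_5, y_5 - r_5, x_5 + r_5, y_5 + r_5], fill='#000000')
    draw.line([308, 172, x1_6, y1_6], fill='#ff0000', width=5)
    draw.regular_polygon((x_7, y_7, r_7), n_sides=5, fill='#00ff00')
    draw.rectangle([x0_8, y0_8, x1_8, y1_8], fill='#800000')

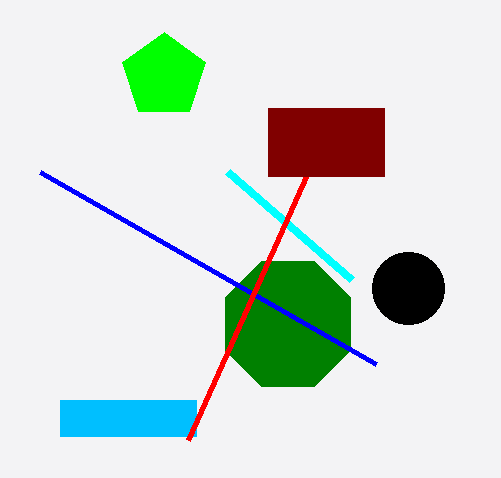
x_1 = 288
y_1 = 324
r_1 = 68
y1_2 = 364
x0_3 = 60
y0_3 = 400
x1_3 = 196
y1_3 = 436
x0_4 = 352
y0_4 = 280
x_5 = 408
y_5 = 288
r_5 = 36
x1_6 = 188
y1_6 = 440
x_7 = 164
y_7 = 76
r_7 = 44
x0_8 = 268
y0_8 = 108
x1_8 = 384
y1_8 = 176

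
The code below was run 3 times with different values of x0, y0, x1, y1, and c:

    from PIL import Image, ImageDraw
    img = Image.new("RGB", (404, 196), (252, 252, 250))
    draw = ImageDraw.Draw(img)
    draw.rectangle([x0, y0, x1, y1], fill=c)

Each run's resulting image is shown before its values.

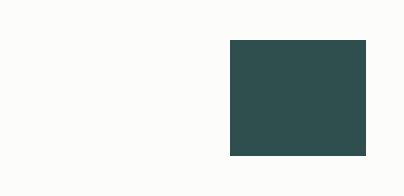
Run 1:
x0 = 230
y0 = 40
x1 = 365
y1 = 155
c = 'darkslategray'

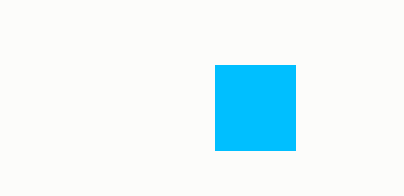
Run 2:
x0 = 215; y0 = 65; x1 = 295; y1 = 150; c = 'deepskyblue'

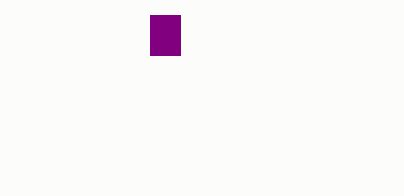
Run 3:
x0 = 150; y0 = 15; x1 = 180; y1 = 55; c = 'purple'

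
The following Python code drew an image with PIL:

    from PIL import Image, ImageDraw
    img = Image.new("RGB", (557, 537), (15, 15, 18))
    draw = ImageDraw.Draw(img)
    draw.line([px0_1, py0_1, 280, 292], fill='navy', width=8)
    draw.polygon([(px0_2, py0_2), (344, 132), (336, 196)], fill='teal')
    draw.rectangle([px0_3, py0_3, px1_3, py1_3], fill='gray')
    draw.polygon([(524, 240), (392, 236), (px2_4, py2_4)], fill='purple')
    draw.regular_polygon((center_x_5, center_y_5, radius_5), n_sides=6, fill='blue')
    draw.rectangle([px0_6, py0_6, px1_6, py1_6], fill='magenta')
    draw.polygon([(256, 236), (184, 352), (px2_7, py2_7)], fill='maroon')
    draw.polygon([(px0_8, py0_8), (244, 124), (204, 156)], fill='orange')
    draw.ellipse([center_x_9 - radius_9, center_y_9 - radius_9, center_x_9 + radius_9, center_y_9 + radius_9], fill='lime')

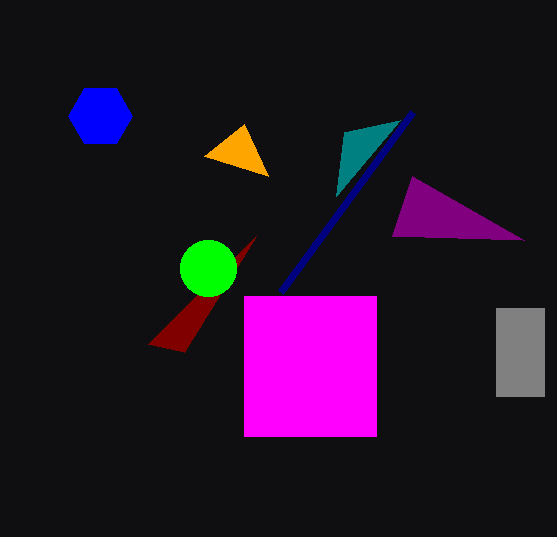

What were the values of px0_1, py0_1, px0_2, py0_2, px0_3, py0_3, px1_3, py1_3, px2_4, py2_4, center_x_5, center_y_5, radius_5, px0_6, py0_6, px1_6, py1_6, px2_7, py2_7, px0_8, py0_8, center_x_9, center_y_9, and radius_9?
px0_1 = 412
py0_1 = 112
px0_2 = 400
py0_2 = 120
px0_3 = 496
py0_3 = 308
px1_3 = 544
py1_3 = 396
px2_4 = 412
py2_4 = 176
center_x_5 = 100
center_y_5 = 116
radius_5 = 32
px0_6 = 244
py0_6 = 296
px1_6 = 376
py1_6 = 436
px2_7 = 148
py2_7 = 344
px0_8 = 268
py0_8 = 176
center_x_9 = 208
center_y_9 = 268
radius_9 = 28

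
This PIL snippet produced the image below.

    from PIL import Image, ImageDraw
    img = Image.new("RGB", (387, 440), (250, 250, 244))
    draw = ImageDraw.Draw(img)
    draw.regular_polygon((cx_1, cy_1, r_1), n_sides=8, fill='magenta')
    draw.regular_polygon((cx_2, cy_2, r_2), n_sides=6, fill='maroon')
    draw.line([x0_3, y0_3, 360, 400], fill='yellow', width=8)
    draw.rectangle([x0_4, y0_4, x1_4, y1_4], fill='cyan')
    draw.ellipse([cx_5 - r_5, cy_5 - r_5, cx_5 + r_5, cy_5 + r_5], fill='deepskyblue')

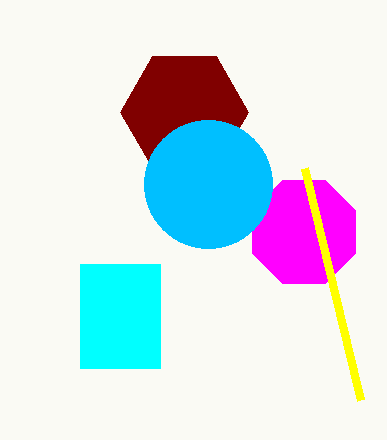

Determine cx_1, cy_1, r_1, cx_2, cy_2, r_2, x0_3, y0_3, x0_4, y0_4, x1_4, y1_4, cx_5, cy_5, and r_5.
cx_1 = 304, cy_1 = 232, r_1 = 56, cx_2 = 184, cy_2 = 112, r_2 = 64, x0_3 = 304, y0_3 = 168, x0_4 = 80, y0_4 = 264, x1_4 = 160, y1_4 = 368, cx_5 = 208, cy_5 = 184, r_5 = 64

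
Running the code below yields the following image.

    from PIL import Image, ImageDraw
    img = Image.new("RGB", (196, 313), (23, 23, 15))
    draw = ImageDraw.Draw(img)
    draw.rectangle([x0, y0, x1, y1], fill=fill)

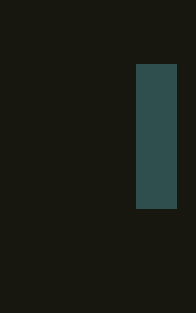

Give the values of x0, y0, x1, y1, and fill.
x0 = 136, y0 = 64, x1 = 176, y1 = 208, fill = 'darkslategray'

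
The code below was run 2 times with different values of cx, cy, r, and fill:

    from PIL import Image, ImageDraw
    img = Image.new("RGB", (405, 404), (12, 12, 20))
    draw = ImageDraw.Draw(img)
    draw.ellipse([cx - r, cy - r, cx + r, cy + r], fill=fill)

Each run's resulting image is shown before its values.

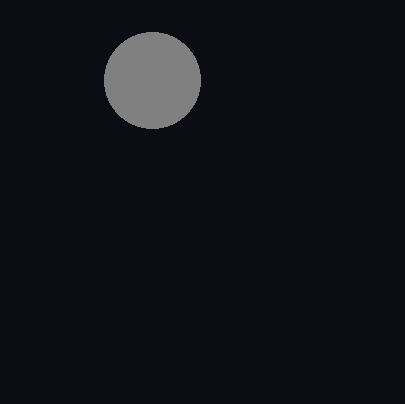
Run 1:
cx = 152
cy = 80
r = 48
fill = 'gray'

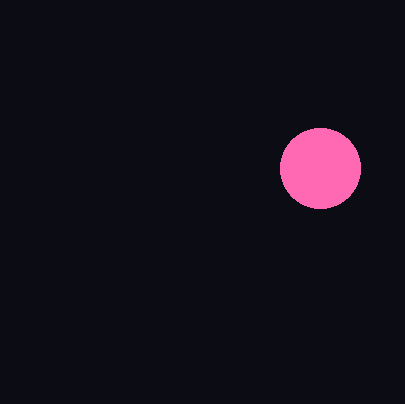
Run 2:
cx = 320
cy = 168
r = 40
fill = 'hotpink'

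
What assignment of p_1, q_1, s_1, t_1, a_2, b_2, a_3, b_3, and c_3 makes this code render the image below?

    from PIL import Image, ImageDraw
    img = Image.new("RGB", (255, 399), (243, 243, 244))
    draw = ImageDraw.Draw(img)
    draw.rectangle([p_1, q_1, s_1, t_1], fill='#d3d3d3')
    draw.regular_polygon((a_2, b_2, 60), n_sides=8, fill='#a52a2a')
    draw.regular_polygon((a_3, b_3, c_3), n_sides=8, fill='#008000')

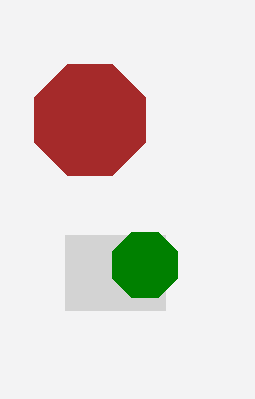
p_1 = 65
q_1 = 235
s_1 = 165
t_1 = 310
a_2 = 90
b_2 = 120
a_3 = 145
b_3 = 265
c_3 = 35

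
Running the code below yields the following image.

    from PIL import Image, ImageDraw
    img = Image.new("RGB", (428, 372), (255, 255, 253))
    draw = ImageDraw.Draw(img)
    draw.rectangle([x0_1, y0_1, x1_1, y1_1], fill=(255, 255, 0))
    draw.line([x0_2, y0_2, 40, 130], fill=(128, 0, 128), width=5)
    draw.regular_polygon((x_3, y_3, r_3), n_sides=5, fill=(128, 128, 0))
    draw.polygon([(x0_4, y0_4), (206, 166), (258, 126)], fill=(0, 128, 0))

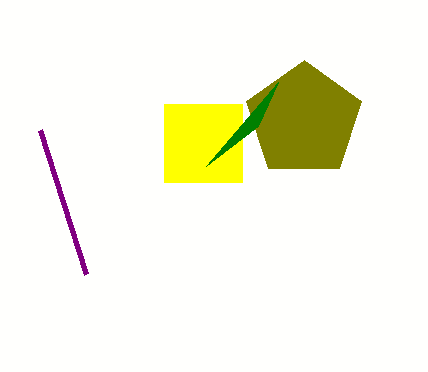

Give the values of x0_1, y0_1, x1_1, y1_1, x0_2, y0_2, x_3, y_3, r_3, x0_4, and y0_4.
x0_1 = 164, y0_1 = 104, x1_1 = 242, y1_1 = 182, x0_2 = 86, y0_2 = 274, x_3 = 304, y_3 = 120, r_3 = 60, x0_4 = 278, y0_4 = 82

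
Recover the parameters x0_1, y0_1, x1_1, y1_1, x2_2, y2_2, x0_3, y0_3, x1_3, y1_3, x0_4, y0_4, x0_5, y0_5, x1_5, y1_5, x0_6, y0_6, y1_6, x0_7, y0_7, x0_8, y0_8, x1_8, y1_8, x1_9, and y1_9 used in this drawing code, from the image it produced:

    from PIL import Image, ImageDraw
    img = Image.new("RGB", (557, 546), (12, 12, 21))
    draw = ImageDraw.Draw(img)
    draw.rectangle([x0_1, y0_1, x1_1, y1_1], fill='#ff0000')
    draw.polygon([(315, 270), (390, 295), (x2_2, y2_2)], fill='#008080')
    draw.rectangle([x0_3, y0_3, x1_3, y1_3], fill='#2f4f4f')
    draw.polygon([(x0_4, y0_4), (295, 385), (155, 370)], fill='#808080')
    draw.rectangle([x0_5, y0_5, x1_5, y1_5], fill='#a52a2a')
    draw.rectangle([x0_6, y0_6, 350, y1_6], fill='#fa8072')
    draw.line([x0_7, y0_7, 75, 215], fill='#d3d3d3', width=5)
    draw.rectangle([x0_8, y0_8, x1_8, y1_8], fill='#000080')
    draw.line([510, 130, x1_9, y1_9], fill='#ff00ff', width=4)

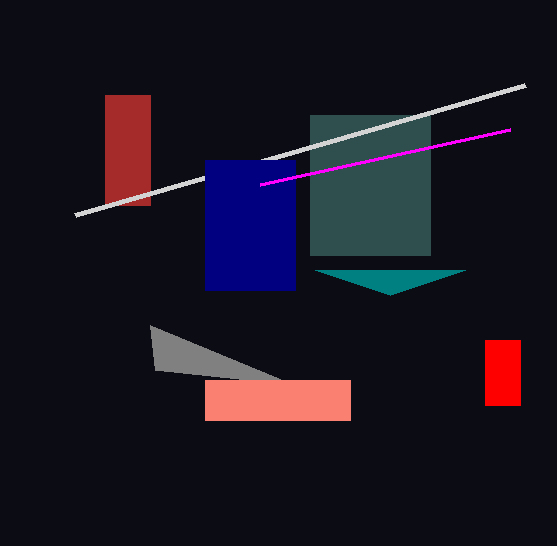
x0_1 = 485, y0_1 = 340, x1_1 = 520, y1_1 = 405, x2_2 = 465, y2_2 = 270, x0_3 = 310, y0_3 = 115, x1_3 = 430, y1_3 = 255, x0_4 = 150, y0_4 = 325, x0_5 = 105, y0_5 = 95, x1_5 = 150, y1_5 = 205, x0_6 = 205, y0_6 = 380, y1_6 = 420, x0_7 = 525, y0_7 = 85, x0_8 = 205, y0_8 = 160, x1_8 = 295, y1_8 = 290, x1_9 = 260, y1_9 = 185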